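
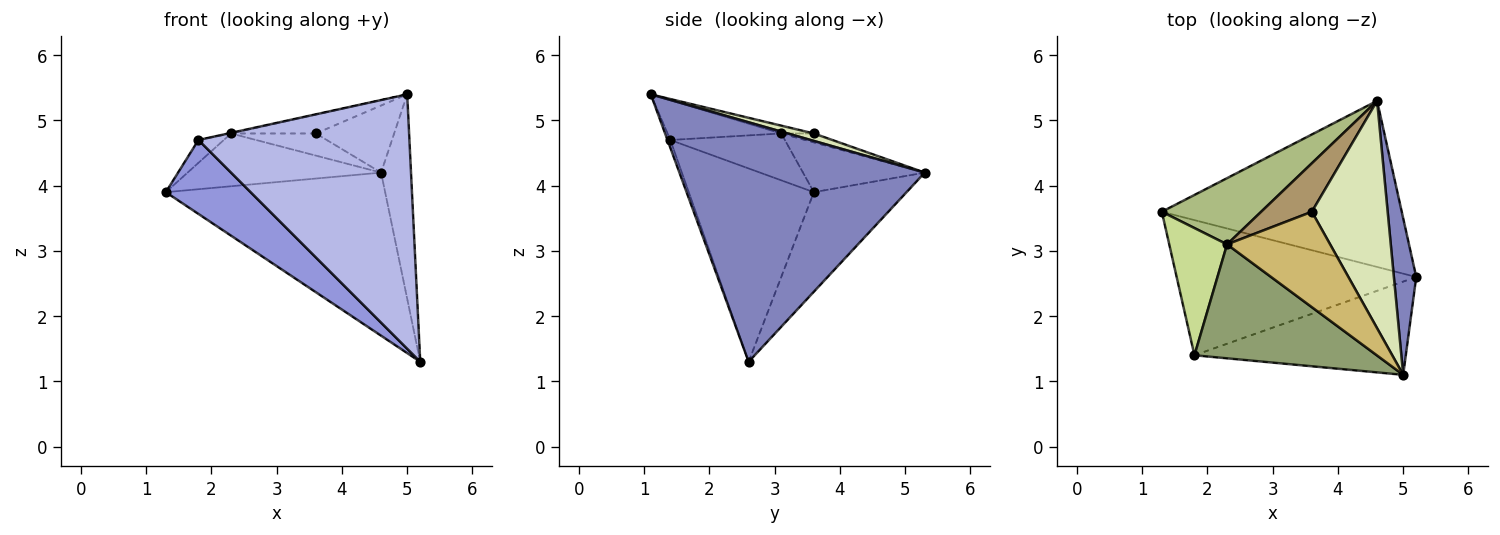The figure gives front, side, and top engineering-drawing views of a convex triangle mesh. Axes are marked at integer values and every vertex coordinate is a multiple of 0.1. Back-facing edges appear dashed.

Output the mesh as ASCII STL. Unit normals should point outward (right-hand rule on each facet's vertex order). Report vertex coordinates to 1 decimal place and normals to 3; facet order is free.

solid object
 facet normal -0.284 0.672 -0.684
  outer loop
   vertex 4.6 5.3 4.2
   vertex 5.2 2.6 1.3
   vertex 1.3 3.6 3.9
  endloop
 endfacet
 facet normal 0.988 0.121 0.092
  outer loop
   vertex 5.0 1.1 5.4
   vertex 5.2 2.6 1.3
   vertex 4.6 5.3 4.2
  endloop
 endfacet
 facet normal -0.578 -0.392 -0.716
  outer loop
   vertex 1.8 1.4 4.7
   vertex 1.3 3.6 3.9
   vertex 5.2 2.6 1.3
  endloop
 endfacet
 facet normal -0.013 -0.939 -0.344
  outer loop
   vertex 1.8 1.4 4.7
   vertex 5.2 2.6 1.3
   vertex 5.0 1.1 5.4
  endloop
 endfacet
 facet normal -0.213 0.005 0.977
  outer loop
   vertex 2.3 3.1 4.8
   vertex 1.8 1.4 4.7
   vertex 5.0 1.1 5.4
  endloop
 endfacet
 facet normal -0.365 0.580 0.728
  outer loop
   vertex 2.3 3.1 4.8
   vertex 4.6 5.3 4.2
   vertex 1.3 3.6 3.9
  endloop
 endfacet
 facet normal -0.624 0.138 0.770
  outer loop
   vertex 2.3 3.1 4.8
   vertex 1.3 3.6 3.9
   vertex 1.8 1.4 4.7
  endloop
 endfacet
 facet normal 0.094 0.282 0.955
  outer loop
   vertex 3.6 3.6 4.8
   vertex 5.0 1.1 5.4
   vertex 4.6 5.3 4.2
  endloop
 endfacet
 facet normal -0.158 0.410 0.898
  outer loop
   vertex 3.6 3.6 4.8
   vertex 4.6 5.3 4.2
   vertex 2.3 3.1 4.8
  endloop
 endfacet
 facet normal -0.074 0.193 0.978
  outer loop
   vertex 3.6 3.6 4.8
   vertex 2.3 3.1 4.8
   vertex 5.0 1.1 5.4
  endloop
 endfacet
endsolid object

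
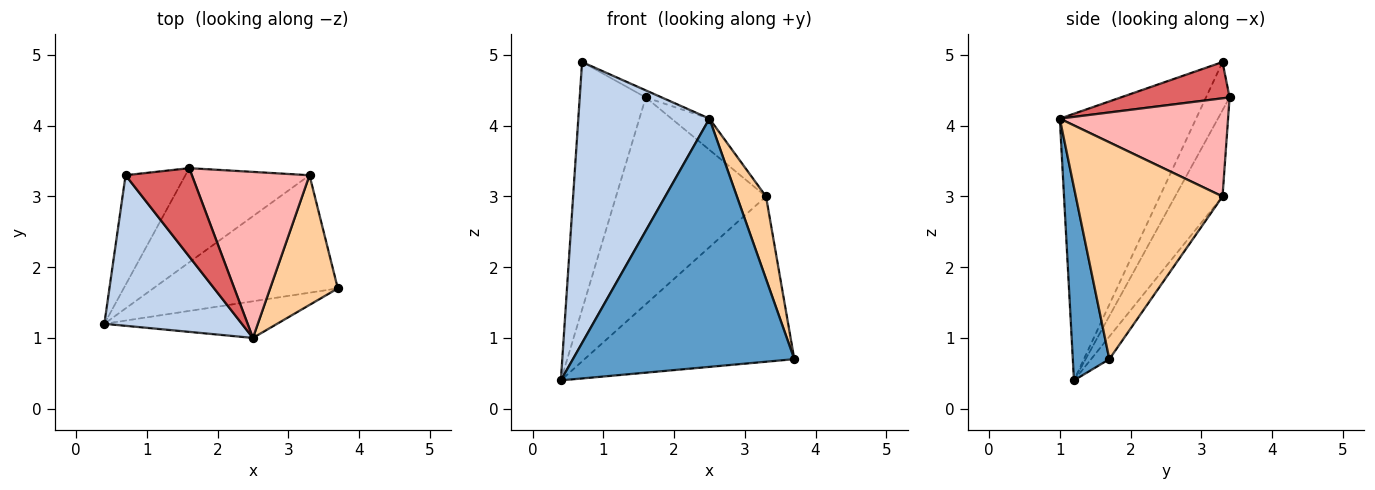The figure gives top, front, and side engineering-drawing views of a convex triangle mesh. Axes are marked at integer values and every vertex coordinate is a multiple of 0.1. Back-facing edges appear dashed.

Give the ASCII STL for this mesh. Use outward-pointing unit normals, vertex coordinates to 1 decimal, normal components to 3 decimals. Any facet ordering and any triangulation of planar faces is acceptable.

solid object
 facet normal 0.161 -0.976 -0.144
  outer loop
   vertex 2.5 1.0 4.1
   vertex 0.4 1.2 0.4
   vertex 3.7 1.7 0.7
  endloop
 endfacet
 facet normal -0.676 -0.650 0.348
  outer loop
   vertex 2.5 1.0 4.1
   vertex 0.7 3.3 4.9
   vertex 0.4 1.2 0.4
  endloop
 endfacet
 facet normal -0.071 0.813 -0.578
  outer loop
   vertex 3.3 3.3 3.0
   vertex 3.7 1.7 0.7
   vertex 0.4 1.2 0.4
  endloop
 endfacet
 facet normal 0.938 -0.186 0.293
  outer loop
   vertex 3.3 3.3 3.0
   vertex 2.5 1.0 4.1
   vertex 3.7 1.7 0.7
  endloop
 endfacet
 facet normal -0.310 0.869 -0.385
  outer loop
   vertex 1.6 3.4 4.4
   vertex 0.4 1.2 0.4
   vertex 0.7 3.3 4.9
  endloop
 endfacet
 facet normal -0.276 0.875 -0.398
  outer loop
   vertex 1.6 3.4 4.4
   vertex 3.3 3.3 3.0
   vertex 0.4 1.2 0.4
  endloop
 endfacet
 facet normal 0.478 0.070 0.875
  outer loop
   vertex 1.6 3.4 4.4
   vertex 0.7 3.3 4.9
   vertex 2.5 1.0 4.1
  endloop
 endfacet
 facet normal 0.634 0.143 0.760
  outer loop
   vertex 1.6 3.4 4.4
   vertex 2.5 1.0 4.1
   vertex 3.3 3.3 3.0
  endloop
 endfacet
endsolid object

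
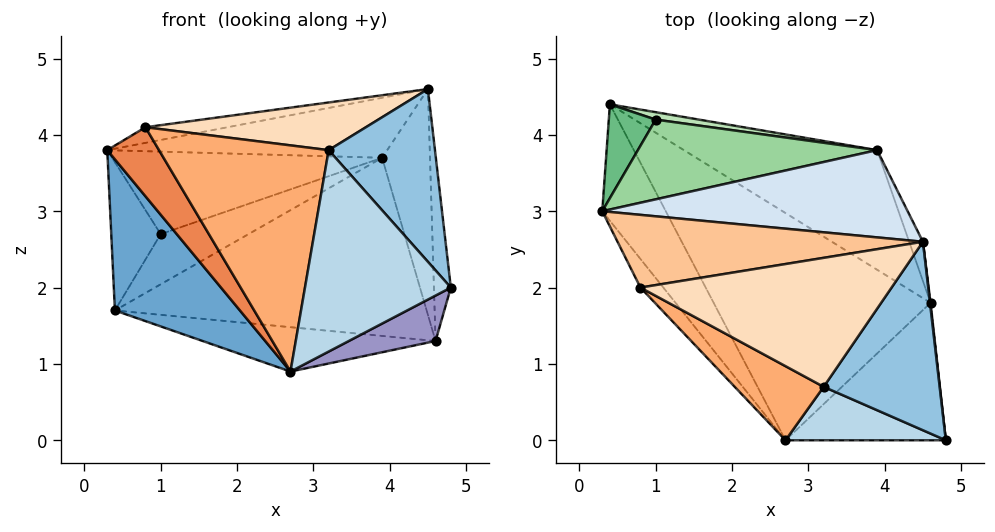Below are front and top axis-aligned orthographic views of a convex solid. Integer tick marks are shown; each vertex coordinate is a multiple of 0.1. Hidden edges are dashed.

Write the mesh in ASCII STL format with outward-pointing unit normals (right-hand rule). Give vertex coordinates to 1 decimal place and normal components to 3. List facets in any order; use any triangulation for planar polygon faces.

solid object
 facet normal -0.865 -0.397 -0.306
  outer loop
   vertex 2.7 0.0 0.9
   vertex 0.3 3.0 3.8
   vertex 0.4 4.4 1.7
  endloop
 endfacet
 facet normal 0.471 -0.596 0.650
  outer loop
   vertex 3.2 0.7 3.8
   vertex 4.8 0.0 2.0
   vertex 4.5 2.6 4.6
  endloop
 endfacet
 facet normal -0.133 -0.958 0.254
  outer loop
   vertex 3.2 0.7 3.8
   vertex 2.7 0.0 0.9
   vertex 4.8 0.0 2.0
  endloop
 endfacet
 facet normal -0.102 0.564 0.820
  outer loop
   vertex 3.9 3.8 3.7
   vertex 0.3 3.0 3.8
   vertex 4.5 2.6 4.6
  endloop
 endfacet
 facet normal -0.851 -0.486 -0.201
  outer loop
   vertex 0.8 2.0 4.1
   vertex 0.3 3.0 3.8
   vertex 2.7 0.0 0.9
  endloop
 endfacet
 facet normal -0.430 -0.858 0.281
  outer loop
   vertex 0.8 2.0 4.1
   vertex 2.7 0.0 0.9
   vertex 3.2 0.7 3.8
  endloop
 endfacet
 facet normal -0.164 0.207 0.964
  outer loop
   vertex 0.8 2.0 4.1
   vertex 4.5 2.6 4.6
   vertex 0.3 3.0 3.8
  endloop
 endfacet
 facet normal -0.070 -0.346 0.936
  outer loop
   vertex 0.8 2.0 4.1
   vertex 3.2 0.7 3.8
   vertex 4.5 2.6 4.6
  endloop
 endfacet
 facet normal -0.520 0.722 0.456
  outer loop
   vertex 1.0 4.2 2.7
   vertex 0.4 4.4 1.7
   vertex 0.3 3.0 3.8
  endloop
 endfacet
 facet normal -0.139 0.712 0.688
  outer loop
   vertex 1.0 4.2 2.7
   vertex 0.3 3.0 3.8
   vertex 3.9 3.8 3.7
  endloop
 endfacet
 facet normal 0.086 0.986 0.146
  outer loop
   vertex 1.0 4.2 2.7
   vertex 3.9 3.8 3.7
   vertex 0.4 4.4 1.7
  endloop
 endfacet
 facet normal 0.419 0.754 -0.506
  outer loop
   vertex 4.6 1.8 1.3
   vertex 0.4 4.4 1.7
   vertex 3.9 3.8 3.7
  endloop
 endfacet
 facet normal 0.445 -0.281 -0.850
  outer loop
   vertex 4.6 1.8 1.3
   vertex 4.8 0.0 2.0
   vertex 2.7 0.0 0.9
  endloop
 endfacet
 facet normal 0.025 0.192 -0.981
  outer loop
   vertex 4.6 1.8 1.3
   vertex 2.7 0.0 0.9
   vertex 0.4 4.4 1.7
  endloop
 endfacet
 facet normal 0.994 0.112 0.003
  outer loop
   vertex 4.6 1.8 1.3
   vertex 4.5 2.6 4.6
   vertex 4.8 0.0 2.0
  endloop
 endfacet
 facet normal 0.912 0.404 -0.070
  outer loop
   vertex 4.6 1.8 1.3
   vertex 3.9 3.8 3.7
   vertex 4.5 2.6 4.6
  endloop
 endfacet
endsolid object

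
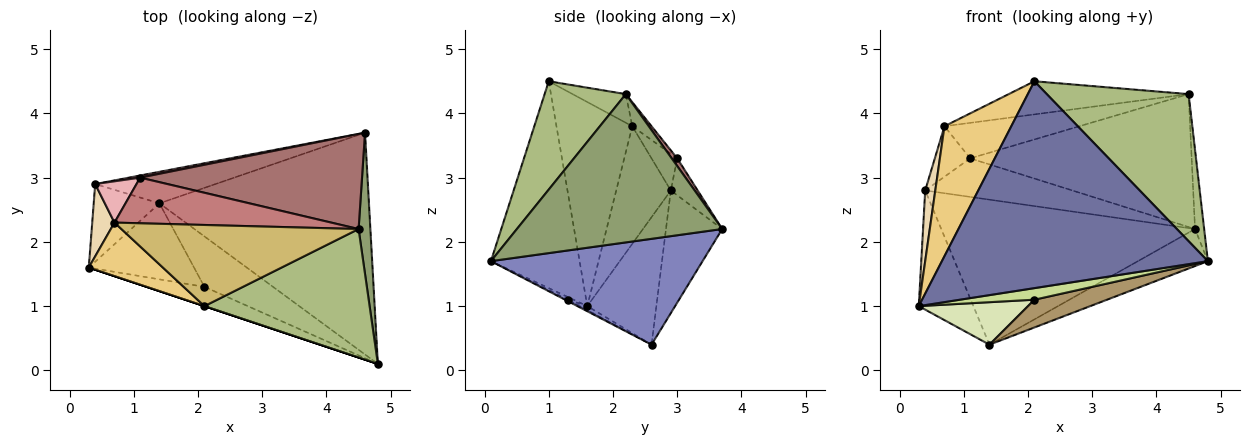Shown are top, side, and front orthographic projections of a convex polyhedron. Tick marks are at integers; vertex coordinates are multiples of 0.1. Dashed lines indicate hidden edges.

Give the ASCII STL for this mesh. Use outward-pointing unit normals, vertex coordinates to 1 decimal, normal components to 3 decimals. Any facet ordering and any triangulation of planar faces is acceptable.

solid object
 facet normal -0.316 -0.949 0.000
  outer loop
   vertex 2.1 1.0 4.5
   vertex 0.3 1.6 1.0
   vertex 4.8 0.1 1.7
  endloop
 endfacet
 facet normal 0.446 0.147 -0.883
  outer loop
   vertex 1.4 2.6 0.4
   vertex 4.6 3.7 2.2
   vertex 4.8 0.1 1.7
  endloop
 endfacet
 facet normal -0.727 0.575 -0.375
  outer loop
   vertex 1.4 2.6 0.4
   vertex 0.3 1.6 1.0
   vertex 0.4 2.9 2.8
  endloop
 endfacet
 facet normal -0.212 0.955 -0.208
  outer loop
   vertex 1.4 2.6 0.4
   vertex 0.4 2.9 2.8
   vertex 4.6 3.7 2.2
  endloop
 endfacet
 facet normal 0.996 0.044 0.079
  outer loop
   vertex 4.5 2.2 4.3
   vertex 4.8 0.1 1.7
   vertex 4.6 3.7 2.2
  endloop
 endfacet
 facet normal 0.396 -0.691 0.604
  outer loop
   vertex 4.5 2.2 4.3
   vertex 2.1 1.0 4.5
   vertex 4.8 0.1 1.7
  endloop
 endfacet
 facet normal -0.038 -0.514 -0.857
  outer loop
   vertex 2.1 1.3 1.1
   vertex 4.8 0.1 1.7
   vertex 0.3 1.6 1.0
  endloop
 endfacet
 facet normal -0.033 -0.487 -0.873
  outer loop
   vertex 2.1 1.3 1.1
   vertex 0.3 1.6 1.0
   vertex 1.4 2.6 0.4
  endloop
 endfacet
 facet normal -0.020 -0.482 -0.876
  outer loop
   vertex 2.1 1.3 1.1
   vertex 1.4 2.6 0.4
   vertex 4.8 0.1 1.7
  endloop
 endfacet
 facet normal -0.111 0.376 0.920
  outer loop
   vertex 0.7 2.3 3.8
   vertex 2.1 1.0 4.5
   vertex 4.5 2.2 4.3
  endloop
 endfacet
 facet normal -0.724 -0.638 0.263
  outer loop
   vertex 0.7 2.3 3.8
   vertex 0.3 1.6 1.0
   vertex 2.1 1.0 4.5
  endloop
 endfacet
 facet normal -0.967 -0.179 0.183
  outer loop
   vertex 0.7 2.3 3.8
   vertex 0.4 2.9 2.8
   vertex 0.3 1.6 1.0
  endloop
 endfacet
 facet normal 0.020 0.813 0.582
  outer loop
   vertex 1.1 3.0 3.3
   vertex 4.5 2.2 4.3
   vertex 4.6 3.7 2.2
  endloop
 endfacet
 facet normal -0.087 0.612 0.786
  outer loop
   vertex 1.1 3.0 3.3
   vertex 0.7 2.3 3.8
   vertex 4.5 2.2 4.3
  endloop
 endfacet
 facet normal -0.179 0.982 0.055
  outer loop
   vertex 1.1 3.0 3.3
   vertex 4.6 3.7 2.2
   vertex 0.4 2.9 2.8
  endloop
 endfacet
 facet normal -0.491 0.674 0.552
  outer loop
   vertex 1.1 3.0 3.3
   vertex 0.4 2.9 2.8
   vertex 0.7 2.3 3.8
  endloop
 endfacet
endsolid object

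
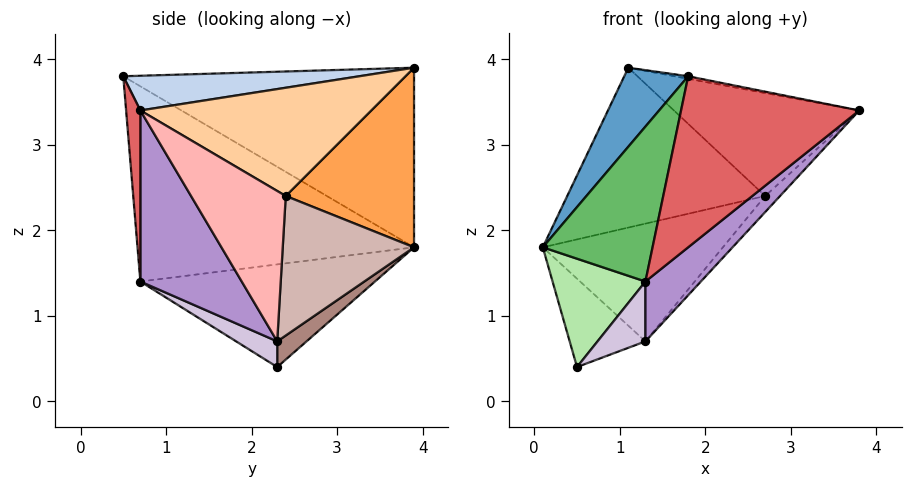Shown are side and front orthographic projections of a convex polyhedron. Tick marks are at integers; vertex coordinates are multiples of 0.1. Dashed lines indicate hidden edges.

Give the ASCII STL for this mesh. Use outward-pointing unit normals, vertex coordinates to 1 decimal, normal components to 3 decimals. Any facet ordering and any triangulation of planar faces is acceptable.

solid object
 facet normal -0.886 -0.195 0.422
  outer loop
   vertex 1.1 3.9 3.9
   vertex 0.1 3.9 1.8
   vertex 1.8 0.5 3.8
  endloop
 endfacet
 facet normal 0.195 0.011 0.981
  outer loop
   vertex 1.1 3.9 3.9
   vertex 1.8 0.5 3.8
   vertex 3.8 0.7 3.4
  endloop
 endfacet
 facet normal 0.527 0.812 -0.251
  outer loop
   vertex 2.7 2.4 2.4
   vertex 0.1 3.9 1.8
   vertex 1.1 3.9 3.9
  endloop
 endfacet
 facet normal 0.764 0.613 0.202
  outer loop
   vertex 2.7 2.4 2.4
   vertex 1.1 3.9 3.9
   vertex 3.8 0.7 3.4
  endloop
 endfacet
 facet normal -0.917 -0.364 0.161
  outer loop
   vertex 1.3 0.7 1.4
   vertex 1.8 0.5 3.8
   vertex 0.1 3.9 1.8
  endloop
 endfacet
 facet normal -0.919 -0.364 0.153
  outer loop
   vertex 1.3 0.7 1.4
   vertex 0.1 3.9 1.8
   vertex 0.5 2.3 0.4
  endloop
 endfacet
 facet normal 0.079 -0.992 -0.099
  outer loop
   vertex 1.3 0.7 1.4
   vertex 3.8 0.7 3.4
   vertex 1.8 0.5 3.8
  endloop
 endfacet
 facet normal 0.763 0.120 -0.635
  outer loop
   vertex 1.3 2.3 0.7
   vertex 2.7 2.4 2.4
   vertex 3.8 0.7 3.4
  endloop
 endfacet
 facet normal 0.591 -0.323 -0.739
  outer loop
   vertex 1.3 2.3 0.7
   vertex 3.8 0.7 3.4
   vertex 1.3 0.7 1.4
  endloop
 endfacet
 facet normal 0.325 -0.379 -0.866
  outer loop
   vertex 1.3 2.3 0.7
   vertex 1.3 0.7 1.4
   vertex 0.5 2.3 0.4
  endloop
 endfacet
 facet normal 0.260 0.672 -0.694
  outer loop
   vertex 1.3 2.3 0.7
   vertex 0.5 2.3 0.4
   vertex 0.1 3.9 1.8
  endloop
 endfacet
 facet normal 0.520 0.713 -0.470
  outer loop
   vertex 1.3 2.3 0.7
   vertex 0.1 3.9 1.8
   vertex 2.7 2.4 2.4
  endloop
 endfacet
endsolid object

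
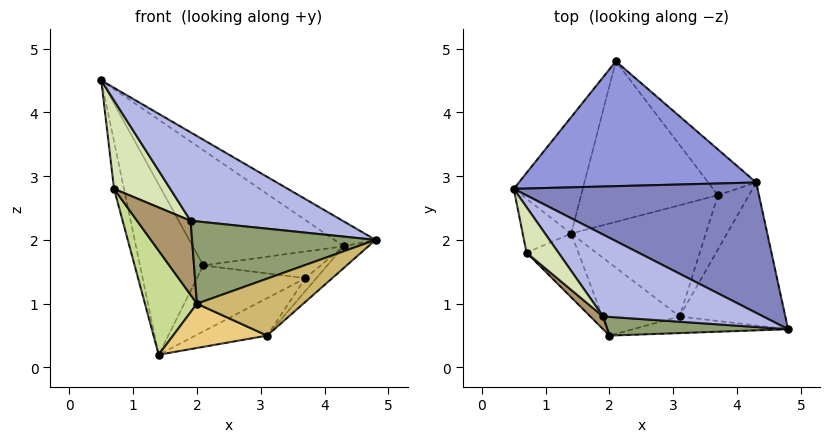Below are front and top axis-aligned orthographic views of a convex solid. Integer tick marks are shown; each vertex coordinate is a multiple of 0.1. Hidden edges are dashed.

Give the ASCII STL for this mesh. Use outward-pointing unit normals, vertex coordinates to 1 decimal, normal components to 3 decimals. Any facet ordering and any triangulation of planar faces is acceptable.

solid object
 facet normal -0.899 0.361 -0.247
  outer loop
   vertex 1.4 2.1 0.2
   vertex 0.5 2.8 4.5
   vertex 2.1 4.8 1.6
  endloop
 endfacet
 facet normal 0.555 0.156 0.817
  outer loop
   vertex 4.3 2.9 1.9
   vertex 0.5 2.8 4.5
   vertex 4.8 0.6 2.0
  endloop
 endfacet
 facet normal 0.437 0.610 0.661
  outer loop
   vertex 4.3 2.9 1.9
   vertex 2.1 4.8 1.6
   vertex 0.5 2.8 4.5
  endloop
 endfacet
 facet normal 0.020 -0.734 0.679
  outer loop
   vertex 1.9 0.8 2.3
   vertex 4.8 0.6 2.0
   vertex 0.5 2.8 4.5
  endloop
 endfacet
 facet normal -0.044 -0.974 0.221
  outer loop
   vertex 1.9 0.8 2.3
   vertex 2.0 0.5 1.0
   vertex 4.8 0.6 2.0
  endloop
 endfacet
 facet normal -0.951 0.205 -0.232
  outer loop
   vertex 0.7 1.8 2.8
   vertex 0.5 2.8 4.5
   vertex 1.4 2.1 0.2
  endloop
 endfacet
 facet normal -0.844 -0.457 -0.280
  outer loop
   vertex 0.7 1.8 2.8
   vertex 1.4 2.1 0.2
   vertex 2.0 0.5 1.0
  endloop
 endfacet
 facet normal -0.482 -0.779 0.401
  outer loop
   vertex 0.7 1.8 2.8
   vertex 1.9 0.8 2.3
   vertex 0.5 2.8 4.5
  endloop
 endfacet
 facet normal -0.600 -0.788 0.136
  outer loop
   vertex 0.7 1.8 2.8
   vertex 2.0 0.5 1.0
   vertex 1.9 0.8 2.3
  endloop
 endfacet
 facet normal 0.133 -0.951 -0.278
  outer loop
   vertex 3.1 0.8 0.5
   vertex 4.8 0.6 2.0
   vertex 2.0 0.5 1.0
  endloop
 endfacet
 facet normal -0.239 -0.505 -0.830
  outer loop
   vertex 3.1 0.8 0.5
   vertex 2.0 0.5 1.0
   vertex 1.4 2.1 0.2
  endloop
 endfacet
 facet normal 0.665 0.112 -0.738
  outer loop
   vertex 3.1 0.8 0.5
   vertex 4.3 2.9 1.9
   vertex 4.8 0.6 2.0
  endloop
 endfacet
 facet normal 0.358 0.355 -0.864
  outer loop
   vertex 3.7 2.7 1.4
   vertex 1.4 2.1 0.2
   vertex 2.1 4.8 1.6
  endloop
 endfacet
 facet normal 0.484 0.440 -0.756
  outer loop
   vertex 3.7 2.7 1.4
   vertex 2.1 4.8 1.6
   vertex 4.3 2.9 1.9
  endloop
 endfacet
 facet normal 0.380 0.295 -0.877
  outer loop
   vertex 3.7 2.7 1.4
   vertex 3.1 0.8 0.5
   vertex 1.4 2.1 0.2
  endloop
 endfacet
 facet normal 0.592 0.185 -0.784
  outer loop
   vertex 3.7 2.7 1.4
   vertex 4.3 2.9 1.9
   vertex 3.1 0.8 0.5
  endloop
 endfacet
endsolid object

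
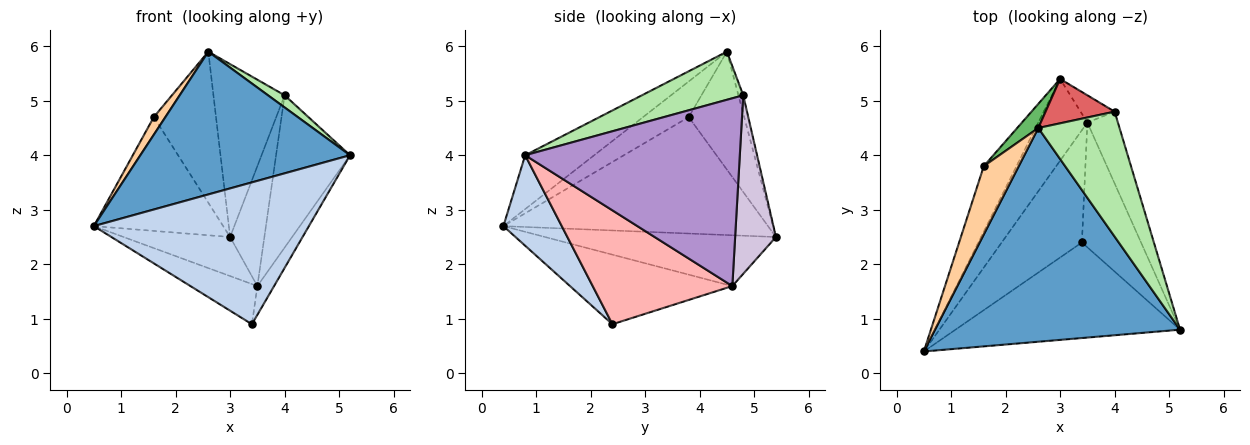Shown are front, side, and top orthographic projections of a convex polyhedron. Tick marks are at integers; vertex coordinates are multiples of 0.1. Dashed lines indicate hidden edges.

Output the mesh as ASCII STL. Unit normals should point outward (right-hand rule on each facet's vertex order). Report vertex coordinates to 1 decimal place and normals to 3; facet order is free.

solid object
 facet normal -0.180 -0.546 0.818
  outer loop
   vertex 2.6 4.5 5.9
   vertex 0.5 0.4 2.7
   vertex 5.2 0.8 4.0
  endloop
 endfacet
 facet normal 0.220 -0.809 -0.545
  outer loop
   vertex 3.4 2.4 0.9
   vertex 5.2 0.8 4.0
   vertex 0.5 0.4 2.7
  endloop
 endfacet
 facet normal -0.871 0.426 -0.245
  outer loop
   vertex 1.6 3.8 4.7
   vertex 3.0 5.4 2.5
   vertex 0.5 0.4 2.7
  endloop
 endfacet
 facet normal -0.702 -0.178 0.689
  outer loop
   vertex 1.6 3.8 4.7
   vertex 0.5 0.4 2.7
   vertex 2.6 4.5 5.9
  endloop
 endfacet
 facet normal -0.661 0.741 0.118
  outer loop
   vertex 1.6 3.8 4.7
   vertex 2.6 4.5 5.9
   vertex 3.0 5.4 2.5
  endloop
 endfacet
 facet normal 0.508 -0.083 0.857
  outer loop
   vertex 4.0 4.8 5.1
   vertex 2.6 4.5 5.9
   vertex 5.2 0.8 4.0
  endloop
 endfacet
 facet normal -0.065 0.967 0.248
  outer loop
   vertex 4.0 4.8 5.1
   vertex 3.0 5.4 2.5
   vertex 2.6 4.5 5.9
  endloop
 endfacet
 facet normal 0.883 0.106 -0.458
  outer loop
   vertex 3.5 4.6 1.6
   vertex 5.2 0.8 4.0
   vertex 3.4 2.4 0.9
  endloop
 endfacet
 facet normal 0.934 0.322 -0.152
  outer loop
   vertex 3.5 4.6 1.6
   vertex 4.0 4.8 5.1
   vertex 5.2 0.8 4.0
  endloop
 endfacet
 facet normal 0.758 0.636 -0.145
  outer loop
   vertex 3.5 4.6 1.6
   vertex 3.0 5.4 2.5
   vertex 4.0 4.8 5.1
  endloop
 endfacet
 facet normal -0.683 0.315 -0.659
  outer loop
   vertex 3.5 4.6 1.6
   vertex 0.5 0.4 2.7
   vertex 3.0 5.4 2.5
  endloop
 endfacet
 facet normal -0.633 0.261 -0.729
  outer loop
   vertex 3.5 4.6 1.6
   vertex 3.4 2.4 0.9
   vertex 0.5 0.4 2.7
  endloop
 endfacet
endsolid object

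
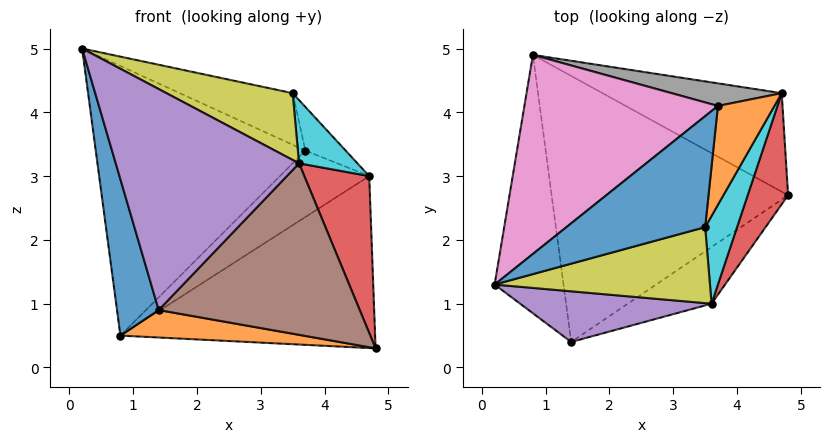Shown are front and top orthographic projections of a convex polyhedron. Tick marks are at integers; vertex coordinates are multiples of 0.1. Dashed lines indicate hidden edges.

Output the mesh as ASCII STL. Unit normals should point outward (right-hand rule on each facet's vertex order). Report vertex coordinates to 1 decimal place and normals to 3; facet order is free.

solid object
 facet normal -0.957 -0.150 -0.247
  outer loop
   vertex 1.4 0.4 0.9
   vertex 0.2 1.3 5.0
   vertex 0.8 4.9 0.5
  endloop
 endfacet
 facet normal -0.106 -0.102 -0.989
  outer loop
   vertex 1.4 0.4 0.9
   vertex 0.8 4.9 0.5
   vertex 4.8 2.7 0.3
  endloop
 endfacet
 facet normal 0.412 0.790 -0.453
  outer loop
   vertex 4.7 4.3 3.0
   vertex 4.8 2.7 0.3
   vertex 0.8 4.9 0.5
  endloop
 endfacet
 facet normal 0.931 -0.298 0.211
  outer loop
   vertex 3.6 1.0 3.2
   vertex 4.8 2.7 0.3
   vertex 4.7 4.3 3.0
  endloop
 endfacet
 facet normal 0.032 -0.974 0.223
  outer loop
   vertex 3.6 1.0 3.2
   vertex 0.2 1.3 5.0
   vertex 1.4 0.4 0.9
  endloop
 endfacet
 facet normal 0.506 -0.819 -0.271
  outer loop
   vertex 3.6 1.0 3.2
   vertex 1.4 0.4 0.9
   vertex 4.8 2.7 0.3
  endloop
 endfacet
 facet normal -0.349 0.754 0.557
  outer loop
   vertex 3.7 4.1 3.4
   vertex 0.8 4.9 0.5
   vertex 0.2 1.3 5.0
  endloop
 endfacet
 facet normal -0.061 0.945 0.321
  outer loop
   vertex 3.7 4.1 3.4
   vertex 4.7 4.3 3.0
   vertex 0.8 4.9 0.5
  endloop
 endfacet
 facet normal 0.321 -0.625 0.711
  outer loop
   vertex 3.5 2.2 4.3
   vertex 0.2 1.3 5.0
   vertex 3.6 1.0 3.2
  endloop
 endfacet
 facet normal 0.885 -0.272 0.377
  outer loop
   vertex 3.5 2.2 4.3
   vertex 3.6 1.0 3.2
   vertex 4.7 4.3 3.0
  endloop
 endfacet
 facet normal 0.077 0.420 0.904
  outer loop
   vertex 3.5 2.2 4.3
   vertex 3.7 4.1 3.4
   vertex 0.2 1.3 5.0
  endloop
 endfacet
 facet normal 0.274 0.388 0.880
  outer loop
   vertex 3.5 2.2 4.3
   vertex 4.7 4.3 3.0
   vertex 3.7 4.1 3.4
  endloop
 endfacet
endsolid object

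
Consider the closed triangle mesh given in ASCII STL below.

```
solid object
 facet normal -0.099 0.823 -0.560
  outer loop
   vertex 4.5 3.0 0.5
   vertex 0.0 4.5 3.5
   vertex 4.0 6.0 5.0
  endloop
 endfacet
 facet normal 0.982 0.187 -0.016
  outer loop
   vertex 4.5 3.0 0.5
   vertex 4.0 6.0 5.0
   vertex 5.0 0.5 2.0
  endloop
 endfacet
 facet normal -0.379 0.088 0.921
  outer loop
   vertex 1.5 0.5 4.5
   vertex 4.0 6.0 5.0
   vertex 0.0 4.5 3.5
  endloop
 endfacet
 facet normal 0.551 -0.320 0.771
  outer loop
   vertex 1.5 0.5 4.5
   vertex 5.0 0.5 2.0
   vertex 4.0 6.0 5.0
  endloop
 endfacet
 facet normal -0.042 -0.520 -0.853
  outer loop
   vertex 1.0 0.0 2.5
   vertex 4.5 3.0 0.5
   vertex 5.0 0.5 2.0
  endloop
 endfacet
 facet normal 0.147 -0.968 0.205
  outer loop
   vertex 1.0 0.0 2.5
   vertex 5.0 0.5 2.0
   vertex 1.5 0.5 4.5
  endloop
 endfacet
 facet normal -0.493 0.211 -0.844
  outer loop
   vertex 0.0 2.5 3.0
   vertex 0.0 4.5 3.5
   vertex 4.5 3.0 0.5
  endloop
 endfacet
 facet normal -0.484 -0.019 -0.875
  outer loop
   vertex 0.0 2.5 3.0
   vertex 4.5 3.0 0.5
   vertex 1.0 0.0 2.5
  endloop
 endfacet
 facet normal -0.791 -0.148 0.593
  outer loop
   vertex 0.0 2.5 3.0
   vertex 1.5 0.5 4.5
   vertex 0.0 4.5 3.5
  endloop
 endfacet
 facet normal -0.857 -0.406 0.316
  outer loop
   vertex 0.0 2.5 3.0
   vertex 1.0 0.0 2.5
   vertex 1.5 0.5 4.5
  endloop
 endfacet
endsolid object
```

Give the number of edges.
15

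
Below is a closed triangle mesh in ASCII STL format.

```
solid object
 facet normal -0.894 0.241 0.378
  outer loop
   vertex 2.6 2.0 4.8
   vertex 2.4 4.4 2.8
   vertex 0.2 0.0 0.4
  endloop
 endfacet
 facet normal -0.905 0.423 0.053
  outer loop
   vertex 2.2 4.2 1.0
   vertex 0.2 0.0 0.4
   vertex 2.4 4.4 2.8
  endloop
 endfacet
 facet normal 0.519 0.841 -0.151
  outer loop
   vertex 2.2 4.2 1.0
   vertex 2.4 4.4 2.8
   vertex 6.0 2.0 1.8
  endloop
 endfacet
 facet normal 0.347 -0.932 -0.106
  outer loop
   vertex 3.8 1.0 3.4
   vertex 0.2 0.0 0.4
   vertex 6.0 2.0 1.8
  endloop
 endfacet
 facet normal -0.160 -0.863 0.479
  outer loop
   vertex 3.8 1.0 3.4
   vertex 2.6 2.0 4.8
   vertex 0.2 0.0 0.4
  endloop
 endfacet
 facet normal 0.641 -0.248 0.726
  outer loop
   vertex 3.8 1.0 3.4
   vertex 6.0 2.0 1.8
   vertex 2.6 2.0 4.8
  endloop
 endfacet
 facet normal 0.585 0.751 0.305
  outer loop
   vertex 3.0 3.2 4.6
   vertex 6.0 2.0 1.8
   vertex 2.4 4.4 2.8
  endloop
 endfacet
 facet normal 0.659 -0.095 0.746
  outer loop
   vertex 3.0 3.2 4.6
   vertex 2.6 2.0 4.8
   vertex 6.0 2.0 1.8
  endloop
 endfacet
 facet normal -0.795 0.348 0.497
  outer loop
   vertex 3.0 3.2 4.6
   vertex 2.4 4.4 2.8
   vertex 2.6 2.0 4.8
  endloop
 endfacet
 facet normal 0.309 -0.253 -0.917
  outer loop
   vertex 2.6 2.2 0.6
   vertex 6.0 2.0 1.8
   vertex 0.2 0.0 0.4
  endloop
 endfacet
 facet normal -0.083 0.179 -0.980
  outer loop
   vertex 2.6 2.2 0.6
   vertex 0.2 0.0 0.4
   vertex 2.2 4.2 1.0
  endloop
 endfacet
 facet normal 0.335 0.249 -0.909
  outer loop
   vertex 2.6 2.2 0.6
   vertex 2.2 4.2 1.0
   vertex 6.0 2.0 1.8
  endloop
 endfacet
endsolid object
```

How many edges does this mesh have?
18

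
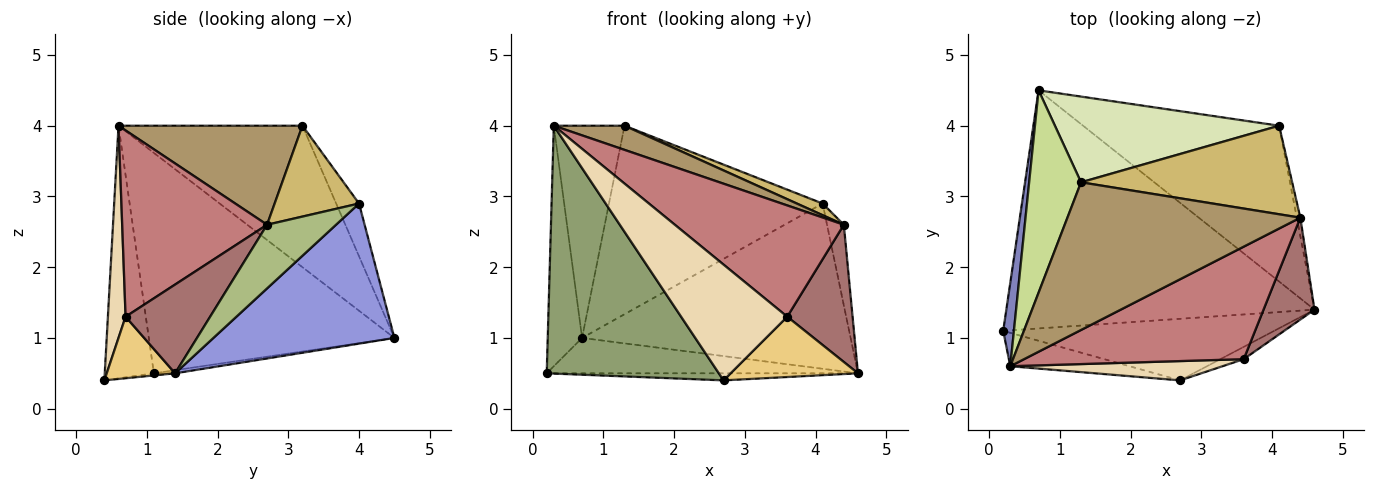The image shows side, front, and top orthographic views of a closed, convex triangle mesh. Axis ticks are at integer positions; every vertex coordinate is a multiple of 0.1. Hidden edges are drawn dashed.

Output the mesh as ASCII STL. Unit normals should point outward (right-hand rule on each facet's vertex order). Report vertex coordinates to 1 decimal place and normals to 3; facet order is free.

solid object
 facet normal -0.010 0.147 -0.989
  outer loop
   vertex 0.7 4.5 1.0
   vertex 4.6 1.4 0.5
   vertex 0.2 1.1 0.5
  endloop
 endfacet
 facet normal -0.989 0.138 0.048
  outer loop
   vertex 0.3 0.6 4.0
   vertex 0.7 4.5 1.0
   vertex 0.2 1.1 0.5
  endloop
 endfacet
 facet normal 0.440 0.653 -0.616
  outer loop
   vertex 4.1 4.0 2.9
   vertex 4.6 1.4 0.5
   vertex 0.7 4.5 1.0
  endloop
 endfacet
 facet normal -0.008 0.114 -0.993
  outer loop
   vertex 2.7 0.4 0.4
   vertex 0.2 1.1 0.5
   vertex 4.6 1.4 0.5
  endloop
 endfacet
 facet normal -0.272 -0.954 -0.128
  outer loop
   vertex 2.7 0.4 0.4
   vertex 0.3 0.6 4.0
   vertex 0.2 1.1 0.5
  endloop
 endfacet
 facet normal 0.970 0.236 -0.054
  outer loop
   vertex 4.4 2.7 2.6
   vertex 4.6 1.4 0.5
   vertex 4.1 4.0 2.9
  endloop
 endfacet
 facet normal -0.883 0.340 0.324
  outer loop
   vertex 1.3 3.2 4.0
   vertex 0.7 4.5 1.0
   vertex 0.3 0.6 4.0
  endloop
 endfacet
 facet normal -0.097 0.906 0.412
  outer loop
   vertex 1.3 3.2 4.0
   vertex 4.1 4.0 2.9
   vertex 0.7 4.5 1.0
  endloop
 endfacet
 facet normal 0.387 -0.149 0.910
  outer loop
   vertex 1.3 3.2 4.0
   vertex 0.3 0.6 4.0
   vertex 4.4 2.7 2.6
  endloop
 endfacet
 facet normal 0.392 -0.120 0.912
  outer loop
   vertex 1.3 3.2 4.0
   vertex 4.4 2.7 2.6
   vertex 4.1 4.0 2.9
  endloop
 endfacet
 facet normal 0.466 -0.867 -0.177
  outer loop
   vertex 3.6 0.7 1.3
   vertex 2.7 0.4 0.4
   vertex 4.6 1.4 0.5
  endloop
 endfacet
 facet normal 0.162 -0.973 0.162
  outer loop
   vertex 3.6 0.7 1.3
   vertex 0.3 0.6 4.0
   vertex 2.7 0.4 0.4
  endloop
 endfacet
 facet normal 0.720 -0.557 0.413
  outer loop
   vertex 3.6 0.7 1.3
   vertex 4.6 1.4 0.5
   vertex 4.4 2.7 2.6
  endloop
 endfacet
 facet normal 0.516 -0.602 0.609
  outer loop
   vertex 3.6 0.7 1.3
   vertex 4.4 2.7 2.6
   vertex 0.3 0.6 4.0
  endloop
 endfacet
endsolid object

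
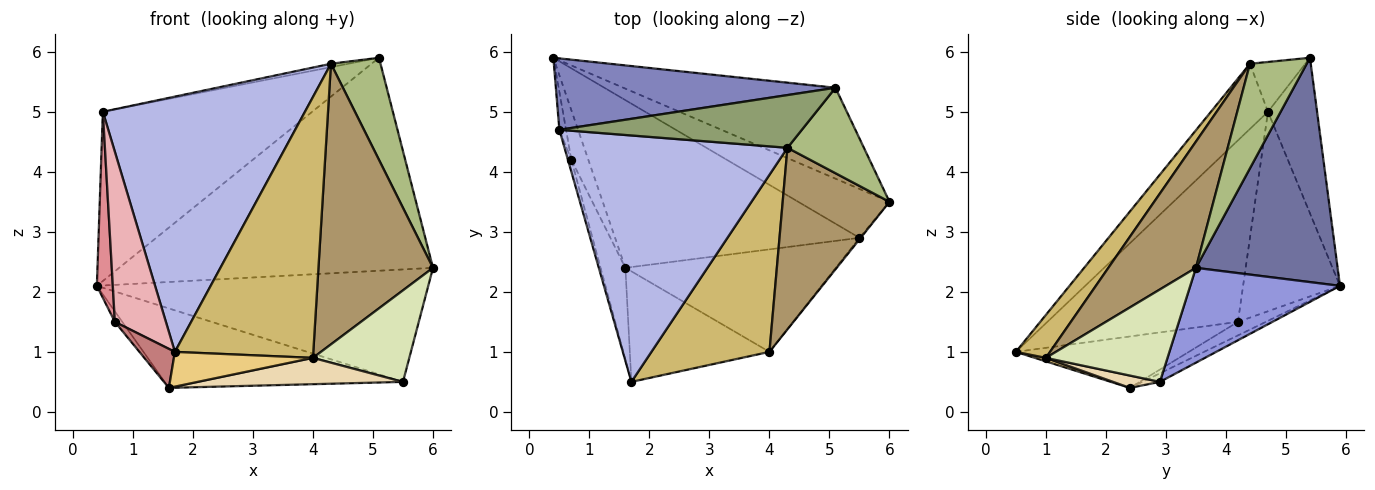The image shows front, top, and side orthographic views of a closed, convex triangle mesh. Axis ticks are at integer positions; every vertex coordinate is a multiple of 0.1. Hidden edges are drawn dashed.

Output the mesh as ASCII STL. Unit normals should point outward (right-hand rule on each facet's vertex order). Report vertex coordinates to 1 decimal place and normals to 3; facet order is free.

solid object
 facet normal 0.383 0.849 -0.363
  outer loop
   vertex 5.1 5.4 5.9
   vertex 6.0 3.5 2.4
   vertex 0.4 5.9 2.1
  endloop
 endfacet
 facet normal -0.211 0.901 0.380
  outer loop
   vertex 0.5 4.7 5.0
   vertex 5.1 5.4 5.9
   vertex 0.4 5.9 2.1
  endloop
 endfacet
 facet normal 0.383 0.847 -0.368
  outer loop
   vertex 5.5 2.9 0.5
   vertex 0.4 5.9 2.1
   vertex 6.0 3.5 2.4
  endloop
 endfacet
 facet normal -0.199 -0.705 0.681
  outer loop
   vertex 4.3 4.4 5.8
   vertex 0.5 4.7 5.0
   vertex 1.7 0.5 1.0
  endloop
 endfacet
 facet normal -0.201 0.063 0.978
  outer loop
   vertex 4.3 4.4 5.8
   vertex 5.1 5.4 5.9
   vertex 0.5 4.7 5.0
  endloop
 endfacet
 facet normal 0.660 -0.576 0.482
  outer loop
   vertex 4.3 4.4 5.8
   vertex 6.0 3.5 2.4
   vertex 5.1 5.4 5.9
  endloop
 endfacet
 facet normal -0.032 0.428 -0.903
  outer loop
   vertex 1.6 2.4 0.4
   vertex 0.4 5.9 2.1
   vertex 5.5 2.9 0.5
  endloop
 endfacet
 facet normal 0.784 -0.621 -0.010
  outer loop
   vertex 4.0 1.0 0.9
   vertex 5.5 2.9 0.5
   vertex 6.0 3.5 2.4
  endloop
 endfacet
 facet normal 0.540 -0.706 0.457
  outer loop
   vertex 4.0 1.0 0.9
   vertex 6.0 3.5 2.4
   vertex 4.3 4.4 5.8
  endloop
 endfacet
 facet normal 0.200 -0.811 0.550
  outer loop
   vertex 4.0 1.0 0.9
   vertex 4.3 4.4 5.8
   vertex 1.7 0.5 1.0
  endloop
 endfacet
 facet normal 0.024 -0.300 -0.954
  outer loop
   vertex 4.0 1.0 0.9
   vertex 1.7 0.5 1.0
   vertex 1.6 2.4 0.4
  endloop
 endfacet
 facet normal 0.057 -0.248 -0.967
  outer loop
   vertex 4.0 1.0 0.9
   vertex 1.6 2.4 0.4
   vertex 5.5 2.9 0.5
  endloop
 endfacet
 facet normal -0.615 0.164 -0.771
  outer loop
   vertex 0.7 4.2 1.5
   vertex 0.4 5.9 2.1
   vertex 1.6 2.4 0.4
  endloop
 endfacet
 facet normal -0.886 -0.182 -0.427
  outer loop
   vertex 0.7 4.2 1.5
   vertex 1.6 2.4 0.4
   vertex 1.7 0.5 1.0
  endloop
 endfacet
 facet normal -0.986 -0.162 -0.033
  outer loop
   vertex 0.7 4.2 1.5
   vertex 0.5 4.7 5.0
   vertex 0.4 5.9 2.1
  endloop
 endfacet
 facet normal -0.966 -0.259 -0.018
  outer loop
   vertex 0.7 4.2 1.5
   vertex 1.7 0.5 1.0
   vertex 0.5 4.7 5.0
  endloop
 endfacet
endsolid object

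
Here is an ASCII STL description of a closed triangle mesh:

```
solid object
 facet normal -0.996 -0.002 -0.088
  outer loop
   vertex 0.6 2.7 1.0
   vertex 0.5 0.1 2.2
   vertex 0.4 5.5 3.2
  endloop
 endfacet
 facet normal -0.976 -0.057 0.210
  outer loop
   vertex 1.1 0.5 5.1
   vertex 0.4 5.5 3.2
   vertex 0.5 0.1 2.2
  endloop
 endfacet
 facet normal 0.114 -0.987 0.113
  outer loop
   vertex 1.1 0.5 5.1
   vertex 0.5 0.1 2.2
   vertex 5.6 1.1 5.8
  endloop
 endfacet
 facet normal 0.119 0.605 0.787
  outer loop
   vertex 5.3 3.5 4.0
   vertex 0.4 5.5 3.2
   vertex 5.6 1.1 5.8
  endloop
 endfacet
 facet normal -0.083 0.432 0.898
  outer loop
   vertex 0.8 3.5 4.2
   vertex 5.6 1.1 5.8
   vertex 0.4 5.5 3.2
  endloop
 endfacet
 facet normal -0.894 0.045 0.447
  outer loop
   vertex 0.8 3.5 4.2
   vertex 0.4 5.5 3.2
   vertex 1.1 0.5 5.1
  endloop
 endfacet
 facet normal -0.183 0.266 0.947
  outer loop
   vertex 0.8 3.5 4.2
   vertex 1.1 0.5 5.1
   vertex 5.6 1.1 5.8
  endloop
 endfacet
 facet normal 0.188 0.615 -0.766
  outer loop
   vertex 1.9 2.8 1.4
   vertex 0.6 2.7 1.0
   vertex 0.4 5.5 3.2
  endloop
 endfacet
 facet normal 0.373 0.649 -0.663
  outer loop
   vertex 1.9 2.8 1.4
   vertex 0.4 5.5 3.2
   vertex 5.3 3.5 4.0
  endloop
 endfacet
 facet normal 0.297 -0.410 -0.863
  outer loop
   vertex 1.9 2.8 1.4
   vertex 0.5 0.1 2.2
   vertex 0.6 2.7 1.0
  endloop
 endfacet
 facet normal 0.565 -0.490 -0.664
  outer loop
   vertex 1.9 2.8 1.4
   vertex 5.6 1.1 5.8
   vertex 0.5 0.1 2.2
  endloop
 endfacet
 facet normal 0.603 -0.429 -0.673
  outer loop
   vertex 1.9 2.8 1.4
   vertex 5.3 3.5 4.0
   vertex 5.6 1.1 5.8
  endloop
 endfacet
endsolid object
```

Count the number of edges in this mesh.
18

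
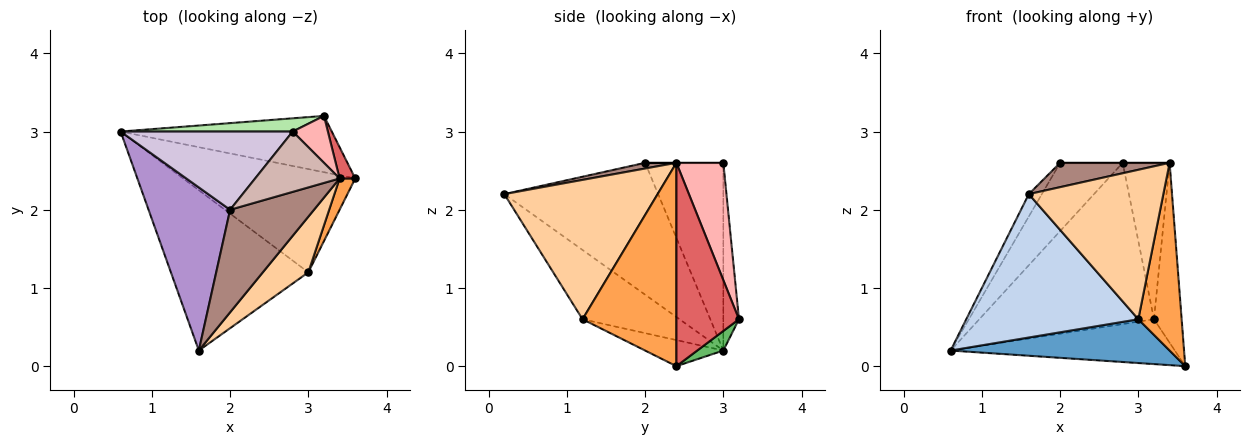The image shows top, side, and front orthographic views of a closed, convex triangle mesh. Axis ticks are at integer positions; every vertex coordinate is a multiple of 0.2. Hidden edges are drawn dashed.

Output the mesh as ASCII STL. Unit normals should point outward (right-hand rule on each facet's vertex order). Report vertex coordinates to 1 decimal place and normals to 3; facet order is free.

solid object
 facet normal -0.138 -0.387 -0.912
  outer loop
   vertex 3.0 1.2 0.6
   vertex 0.6 3.0 0.2
   vertex 3.6 2.4 0.0
  endloop
 endfacet
 facet normal -0.352 -0.624 -0.698
  outer loop
   vertex 3.0 1.2 0.6
   vertex 1.6 0.2 2.2
   vertex 0.6 3.0 0.2
  endloop
 endfacet
 facet normal 0.906 -0.418 0.070
  outer loop
   vertex 3.0 1.2 0.6
   vertex 3.6 2.4 0.0
   vertex 3.4 2.4 2.6
  endloop
 endfacet
 facet normal 0.730 -0.641 0.238
  outer loop
   vertex 3.0 1.2 0.6
   vertex 3.4 2.4 2.6
   vertex 1.6 0.2 2.2
  endloop
 endfacet
 facet normal 0.072 0.621 -0.780
  outer loop
   vertex 3.2 3.2 0.6
   vertex 3.6 2.4 0.0
   vertex 0.6 3.0 0.2
  endloop
 endfacet
 facet normal -0.089 0.993 0.081
  outer loop
   vertex 3.2 3.2 0.6
   vertex 0.6 3.0 0.2
   vertex 2.8 3.0 2.6
  endloop
 endfacet
 facet normal 0.912 0.404 0.070
  outer loop
   vertex 3.2 3.2 0.6
   vertex 3.4 2.4 2.6
   vertex 3.6 2.4 0.0
  endloop
 endfacet
 facet normal 0.692 0.692 0.208
  outer loop
   vertex 3.2 3.2 0.6
   vertex 2.8 3.0 2.6
   vertex 3.4 2.4 2.6
  endloop
 endfacet
 facet normal -0.848 0.072 0.525
  outer loop
   vertex 2.0 2.0 2.6
   vertex 0.6 3.0 0.2
   vertex 1.6 0.2 2.2
  endloop
 endfacet
 facet normal -0.635 0.508 0.582
  outer loop
   vertex 2.0 2.0 2.6
   vertex 2.8 3.0 2.6
   vertex 0.6 3.0 0.2
  endloop
 endfacet
 facet normal 0.066 -0.230 0.971
  outer loop
   vertex 2.0 2.0 2.6
   vertex 1.6 0.2 2.2
   vertex 3.4 2.4 2.6
  endloop
 endfacet
 facet normal 0.000 0.000 1.000
  outer loop
   vertex 2.0 2.0 2.6
   vertex 3.4 2.4 2.6
   vertex 2.8 3.0 2.6
  endloop
 endfacet
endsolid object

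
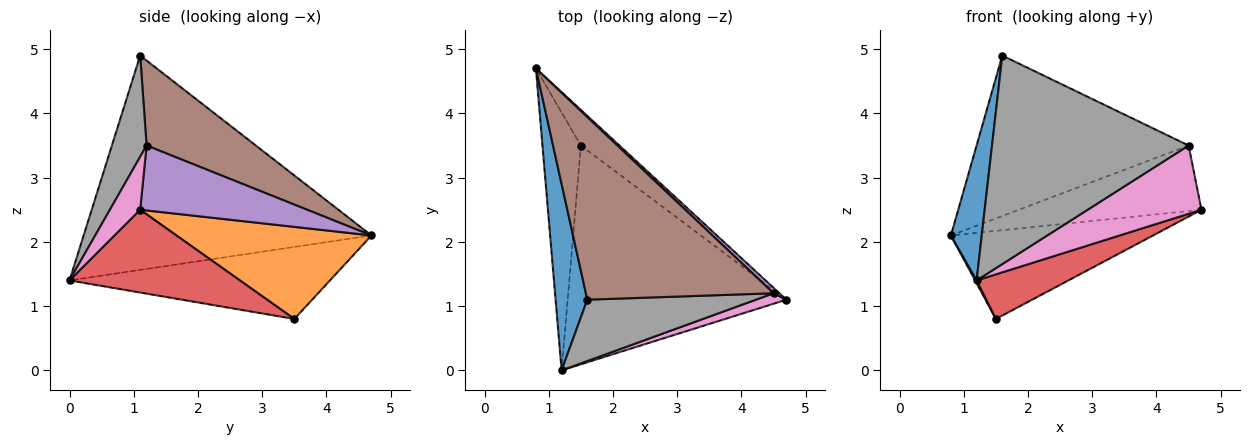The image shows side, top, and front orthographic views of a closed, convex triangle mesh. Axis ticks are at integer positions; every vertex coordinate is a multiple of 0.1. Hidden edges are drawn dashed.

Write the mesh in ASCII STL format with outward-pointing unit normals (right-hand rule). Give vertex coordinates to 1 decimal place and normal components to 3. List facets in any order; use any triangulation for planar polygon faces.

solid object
 facet normal -0.984 -0.105 0.146
  outer loop
   vertex 1.6 1.1 4.9
   vertex 0.8 4.7 2.1
   vertex 1.2 0.0 1.4
  endloop
 endfacet
 facet normal 0.667 0.691 -0.279
  outer loop
   vertex 1.5 3.5 0.8
   vertex 0.8 4.7 2.1
   vertex 4.7 1.1 2.5
  endloop
 endfacet
 facet normal -0.882 -0.005 -0.470
  outer loop
   vertex 1.5 3.5 0.8
   vertex 1.2 0.0 1.4
   vertex 0.8 4.7 2.1
  endloop
 endfacet
 facet normal 0.348 -0.187 -0.919
  outer loop
   vertex 1.5 3.5 0.8
   vertex 4.7 1.1 2.5
   vertex 1.2 0.0 1.4
  endloop
 endfacet
 facet normal 0.674 0.737 0.061
  outer loop
   vertex 4.5 1.2 3.5
   vertex 4.7 1.1 2.5
   vertex 0.8 4.7 2.1
  endloop
 endfacet
 facet normal 0.322 0.625 0.711
  outer loop
   vertex 4.5 1.2 3.5
   vertex 0.8 4.7 2.1
   vertex 1.6 1.1 4.9
  endloop
 endfacet
 facet normal 0.254 -0.956 0.146
  outer loop
   vertex 4.5 1.2 3.5
   vertex 1.2 0.0 1.4
   vertex 4.7 1.1 2.5
  endloop
 endfacet
 facet normal 0.167 -0.946 0.278
  outer loop
   vertex 4.5 1.2 3.5
   vertex 1.6 1.1 4.9
   vertex 1.2 0.0 1.4
  endloop
 endfacet
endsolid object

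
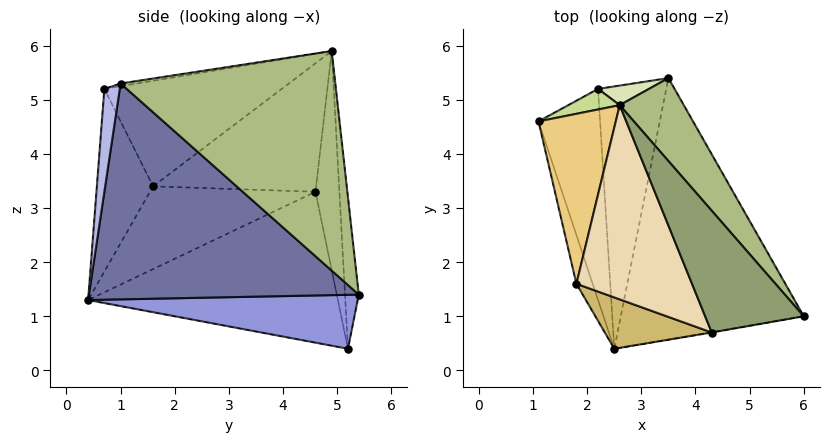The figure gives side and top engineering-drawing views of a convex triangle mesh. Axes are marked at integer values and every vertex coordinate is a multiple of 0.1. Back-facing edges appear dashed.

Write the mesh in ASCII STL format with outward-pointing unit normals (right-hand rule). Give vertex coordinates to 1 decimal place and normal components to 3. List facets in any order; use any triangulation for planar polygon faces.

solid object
 facet normal 0.756 -0.138 -0.640
  outer loop
   vertex 3.5 5.4 1.4
   vertex 6.0 1.0 5.3
   vertex 2.5 0.4 1.3
  endloop
 endfacet
 facet normal -0.918 -0.128 -0.375
  outer loop
   vertex 2.2 5.2 0.4
   vertex 2.5 0.4 1.3
   vertex 1.1 4.6 3.3
  endloop
 endfacet
 facet normal 0.617 -0.108 -0.780
  outer loop
   vertex 2.2 5.2 0.4
   vertex 3.5 5.4 1.4
   vertex 2.5 0.4 1.3
  endloop
 endfacet
 facet normal 0.174 -0.985 -0.005
  outer loop
   vertex 4.3 0.7 5.2
   vertex 2.5 0.4 1.3
   vertex 6.0 1.0 5.3
  endloop
 endfacet
 facet normal -0.027 -0.175 0.984
  outer loop
   vertex 2.6 4.9 5.9
   vertex 4.3 0.7 5.2
   vertex 6.0 1.0 5.3
  endloop
 endfacet
 facet normal 0.752 0.622 0.219
  outer loop
   vertex 2.6 4.9 5.9
   vertex 6.0 1.0 5.3
   vertex 3.5 5.4 1.4
  endloop
 endfacet
 facet normal -0.318 0.945 0.075
  outer loop
   vertex 2.6 4.9 5.9
   vertex 2.2 5.2 0.4
   vertex 1.1 4.6 3.3
  endloop
 endfacet
 facet normal -0.203 0.977 0.068
  outer loop
   vertex 2.6 4.9 5.9
   vertex 3.5 5.4 1.4
   vertex 2.2 5.2 0.4
  endloop
 endfacet
 facet normal -0.955 -0.229 -0.187
  outer loop
   vertex 1.8 1.6 3.4
   vertex 1.1 4.6 3.3
   vertex 2.5 0.4 1.3
  endloop
 endfacet
 facet normal -0.505 -0.811 0.295
  outer loop
   vertex 1.8 1.6 3.4
   vertex 2.5 0.4 1.3
   vertex 4.3 0.7 5.2
  endloop
 endfacet
 facet normal -0.843 -0.180 0.507
  outer loop
   vertex 1.8 1.6 3.4
   vertex 2.6 4.9 5.9
   vertex 1.1 4.6 3.3
  endloop
 endfacet
 facet normal -0.627 -0.368 0.687
  outer loop
   vertex 1.8 1.6 3.4
   vertex 4.3 0.7 5.2
   vertex 2.6 4.9 5.9
  endloop
 endfacet
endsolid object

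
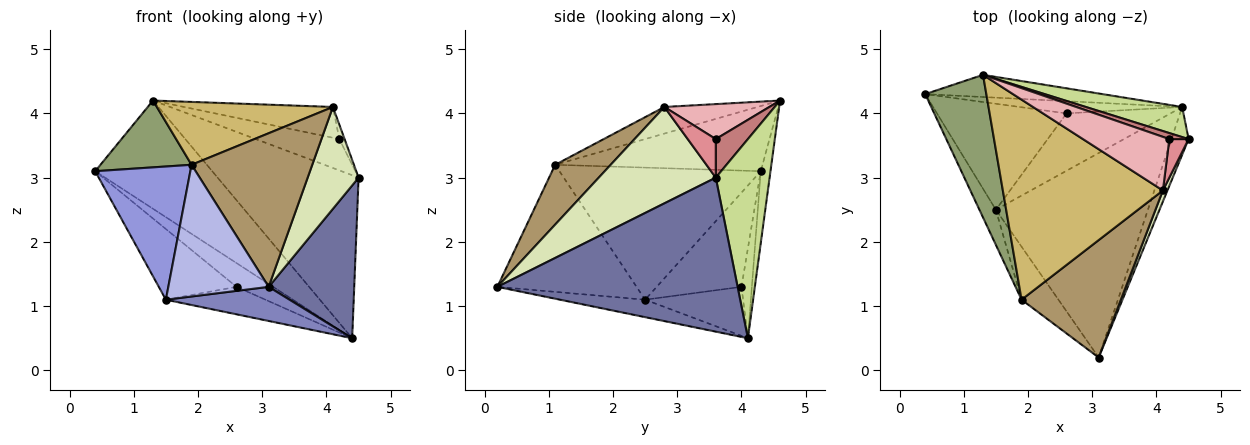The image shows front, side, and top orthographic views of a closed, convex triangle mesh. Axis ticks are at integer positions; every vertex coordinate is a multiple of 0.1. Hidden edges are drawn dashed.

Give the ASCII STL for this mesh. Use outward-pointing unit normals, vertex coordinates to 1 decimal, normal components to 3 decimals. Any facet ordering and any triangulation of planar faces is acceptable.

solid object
 facet normal 0.937 -0.334 -0.104
  outer loop
   vertex 4.4 4.1 0.5
   vertex 4.5 3.6 3.0
   vertex 3.1 0.2 1.3
  endloop
 endfacet
 facet normal -0.113 -0.164 -0.980
  outer loop
   vertex 1.5 2.5 1.1
   vertex 4.4 4.1 0.5
   vertex 3.1 0.2 1.3
  endloop
 endfacet
 facet normal -0.898 -0.425 -0.112
  outer loop
   vertex 1.5 2.5 1.1
   vertex 1.9 1.1 3.2
   vertex 0.4 4.3 3.1
  endloop
 endfacet
 facet normal -0.790 -0.569 -0.229
  outer loop
   vertex 1.5 2.5 1.1
   vertex 3.1 0.2 1.3
   vertex 1.9 1.1 3.2
  endloop
 endfacet
 facet normal -0.695 -0.305 0.652
  outer loop
   vertex 1.3 4.6 4.2
   vertex 0.4 4.3 3.1
   vertex 1.9 1.1 3.2
  endloop
 endfacet
 facet normal -0.081 0.976 -0.200
  outer loop
   vertex 1.3 4.6 4.2
   vertex 4.4 4.1 0.5
   vertex 0.4 4.3 3.1
  endloop
 endfacet
 facet normal 0.351 0.921 0.170
  outer loop
   vertex 1.3 4.6 4.2
   vertex 4.5 3.6 3.0
   vertex 4.4 4.1 0.5
  endloop
 endfacet
 facet normal 0.916 -0.399 0.043
  outer loop
   vertex 4.1 2.8 4.1
   vertex 3.1 0.2 1.3
   vertex 4.5 3.6 3.0
  endloop
 endfacet
 facet normal 0.343 -0.746 0.570
  outer loop
   vertex 4.1 2.8 4.1
   vertex 1.9 1.1 3.2
   vertex 3.1 0.2 1.3
  endloop
 endfacet
 facet normal -0.157 -0.296 0.942
  outer loop
   vertex 4.1 2.8 4.1
   vertex 1.3 4.6 4.2
   vertex 1.9 1.1 3.2
  endloop
 endfacet
 facet normal -0.245 0.863 -0.443
  outer loop
   vertex 2.6 4.0 1.3
   vertex 0.4 4.3 3.1
   vertex 4.4 4.1 0.5
  endloop
 endfacet
 facet normal -0.518 0.475 -0.712
  outer loop
   vertex 2.6 4.0 1.3
   vertex 1.5 2.5 1.1
   vertex 0.4 4.3 3.1
  endloop
 endfacet
 facet normal -0.391 0.397 -0.830
  outer loop
   vertex 2.6 4.0 1.3
   vertex 4.4 4.1 0.5
   vertex 1.5 2.5 1.1
  endloop
 endfacet
 facet normal 0.353 0.919 0.177
  outer loop
   vertex 4.2 3.6 3.6
   vertex 4.5 3.6 3.0
   vertex 1.3 4.6 4.2
  endloop
 endfacet
 facet normal 0.882 0.165 0.441
  outer loop
   vertex 4.2 3.6 3.6
   vertex 4.1 2.8 4.1
   vertex 4.5 3.6 3.0
  endloop
 endfacet
 facet normal 0.331 0.470 0.818
  outer loop
   vertex 4.2 3.6 3.6
   vertex 1.3 4.6 4.2
   vertex 4.1 2.8 4.1
  endloop
 endfacet
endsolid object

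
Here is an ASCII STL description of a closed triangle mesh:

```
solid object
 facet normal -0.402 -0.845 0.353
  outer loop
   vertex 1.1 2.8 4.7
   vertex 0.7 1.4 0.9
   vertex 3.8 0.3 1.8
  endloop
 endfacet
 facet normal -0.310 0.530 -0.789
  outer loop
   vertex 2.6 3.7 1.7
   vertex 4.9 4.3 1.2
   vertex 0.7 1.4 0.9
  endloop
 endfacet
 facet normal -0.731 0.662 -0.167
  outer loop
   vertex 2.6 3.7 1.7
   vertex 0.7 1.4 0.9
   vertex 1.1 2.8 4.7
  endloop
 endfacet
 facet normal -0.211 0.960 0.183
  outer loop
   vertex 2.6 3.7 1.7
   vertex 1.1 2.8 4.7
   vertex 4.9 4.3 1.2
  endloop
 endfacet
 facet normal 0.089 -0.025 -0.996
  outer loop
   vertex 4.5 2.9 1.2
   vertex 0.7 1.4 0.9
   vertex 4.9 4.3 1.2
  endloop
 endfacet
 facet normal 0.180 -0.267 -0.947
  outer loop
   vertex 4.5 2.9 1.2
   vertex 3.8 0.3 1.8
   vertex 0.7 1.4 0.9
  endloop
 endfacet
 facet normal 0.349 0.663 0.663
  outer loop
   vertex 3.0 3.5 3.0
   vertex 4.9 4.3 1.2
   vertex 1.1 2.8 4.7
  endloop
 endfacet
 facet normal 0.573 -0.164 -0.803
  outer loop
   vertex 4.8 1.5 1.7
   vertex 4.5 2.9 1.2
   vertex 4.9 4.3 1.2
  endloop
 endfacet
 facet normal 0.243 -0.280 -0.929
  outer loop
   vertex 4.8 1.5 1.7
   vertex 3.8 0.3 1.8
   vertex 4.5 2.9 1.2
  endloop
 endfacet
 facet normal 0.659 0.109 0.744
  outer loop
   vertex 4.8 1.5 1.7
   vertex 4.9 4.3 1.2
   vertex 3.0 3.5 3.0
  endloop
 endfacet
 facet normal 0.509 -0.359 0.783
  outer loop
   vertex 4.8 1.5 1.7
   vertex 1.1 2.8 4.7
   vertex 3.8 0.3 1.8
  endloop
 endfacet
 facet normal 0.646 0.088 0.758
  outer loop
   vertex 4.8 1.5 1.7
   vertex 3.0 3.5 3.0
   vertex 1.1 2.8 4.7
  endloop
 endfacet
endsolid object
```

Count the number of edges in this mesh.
18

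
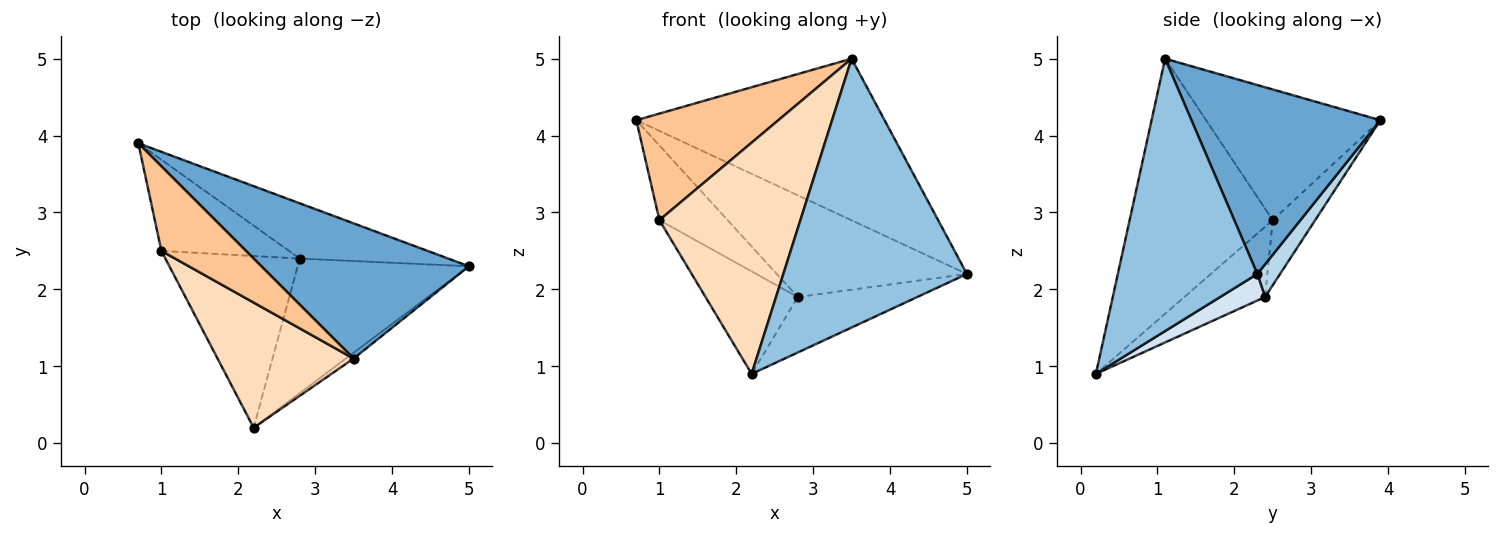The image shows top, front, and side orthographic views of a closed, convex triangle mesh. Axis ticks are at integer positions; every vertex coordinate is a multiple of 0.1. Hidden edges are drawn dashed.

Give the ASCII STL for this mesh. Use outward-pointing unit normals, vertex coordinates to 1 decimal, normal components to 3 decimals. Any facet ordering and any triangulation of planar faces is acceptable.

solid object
 facet normal 0.504 0.662 0.554
  outer loop
   vertex 3.5 1.1 5.0
   vertex 5.0 2.3 2.2
   vertex 0.7 3.9 4.2
  endloop
 endfacet
 facet normal 0.605 -0.796 -0.017
  outer loop
   vertex 3.5 1.1 5.0
   vertex 2.2 0.2 0.9
   vertex 5.0 2.3 2.2
  endloop
 endfacet
 facet normal 0.104 0.874 -0.475
  outer loop
   vertex 2.8 2.4 1.9
   vertex 0.7 3.9 4.2
   vertex 5.0 2.3 2.2
  endloop
 endfacet
 facet normal 0.142 0.377 -0.915
  outer loop
   vertex 2.8 2.4 1.9
   vertex 5.0 2.3 2.2
   vertex 2.2 0.2 0.9
  endloop
 endfacet
 facet normal -0.367 0.590 -0.720
  outer loop
   vertex 1.0 2.5 2.9
   vertex 0.7 3.9 4.2
   vertex 2.8 2.4 1.9
  endloop
 endfacet
 facet normal -0.409 0.468 -0.783
  outer loop
   vertex 1.0 2.5 2.9
   vertex 2.8 2.4 1.9
   vertex 2.2 0.2 0.9
  endloop
 endfacet
 facet normal -0.693 -0.565 0.448
  outer loop
   vertex 1.0 2.5 2.9
   vertex 3.5 1.1 5.0
   vertex 0.7 3.9 4.2
  endloop
 endfacet
 facet normal -0.666 -0.656 0.355
  outer loop
   vertex 1.0 2.5 2.9
   vertex 2.2 0.2 0.9
   vertex 3.5 1.1 5.0
  endloop
 endfacet
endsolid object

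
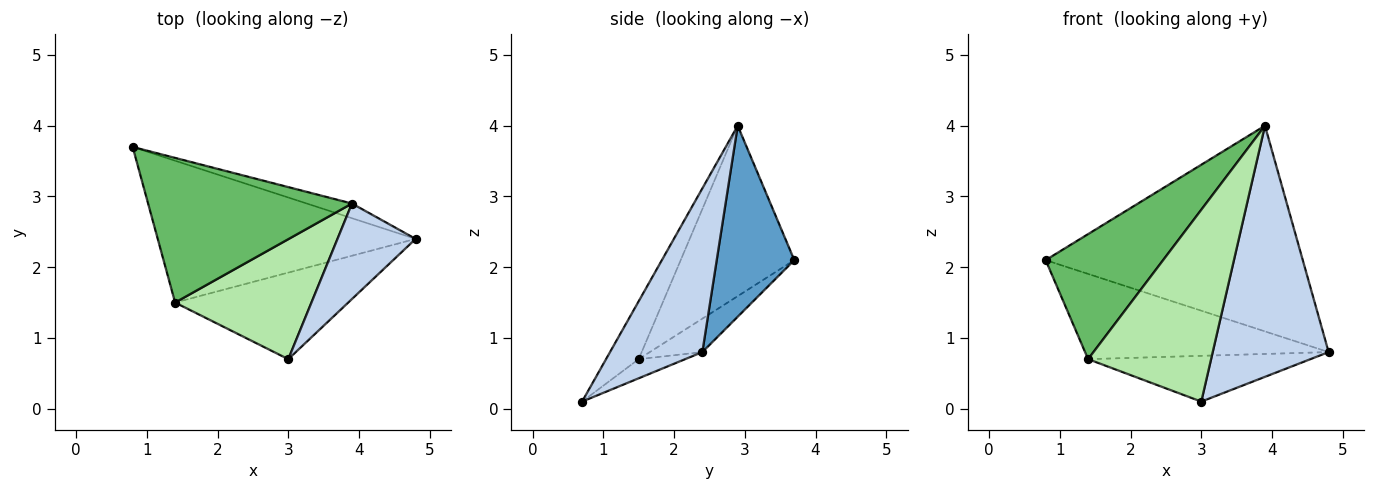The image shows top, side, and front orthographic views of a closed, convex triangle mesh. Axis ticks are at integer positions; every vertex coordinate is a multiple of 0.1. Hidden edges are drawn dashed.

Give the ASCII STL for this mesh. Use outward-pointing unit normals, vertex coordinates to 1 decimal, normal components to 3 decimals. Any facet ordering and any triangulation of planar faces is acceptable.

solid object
 facet normal 0.288 0.955 -0.068
  outer loop
   vertex 3.9 2.9 4.0
   vertex 4.8 2.4 0.8
   vertex 0.8 3.7 2.1
  endloop
 endfacet
 facet normal 0.597 -0.750 0.285
  outer loop
   vertex 3.9 2.9 4.0
   vertex 3.0 0.7 0.1
   vertex 4.8 2.4 0.8
  endloop
 endfacet
 facet normal -0.110 0.512 -0.852
  outer loop
   vertex 1.4 1.5 0.7
   vertex 0.8 3.7 2.1
   vertex 4.8 2.4 0.8
  endloop
 endfacet
 facet normal -0.097 0.465 -0.880
  outer loop
   vertex 1.4 1.5 0.7
   vertex 4.8 2.4 0.8
   vertex 3.0 0.7 0.1
  endloop
 endfacet
 facet normal -0.535 -0.553 0.639
  outer loop
   vertex 1.4 1.5 0.7
   vertex 3.9 2.9 4.0
   vertex 0.8 3.7 2.1
  endloop
 endfacet
 facet normal -0.220 -0.827 0.517
  outer loop
   vertex 1.4 1.5 0.7
   vertex 3.0 0.7 0.1
   vertex 3.9 2.9 4.0
  endloop
 endfacet
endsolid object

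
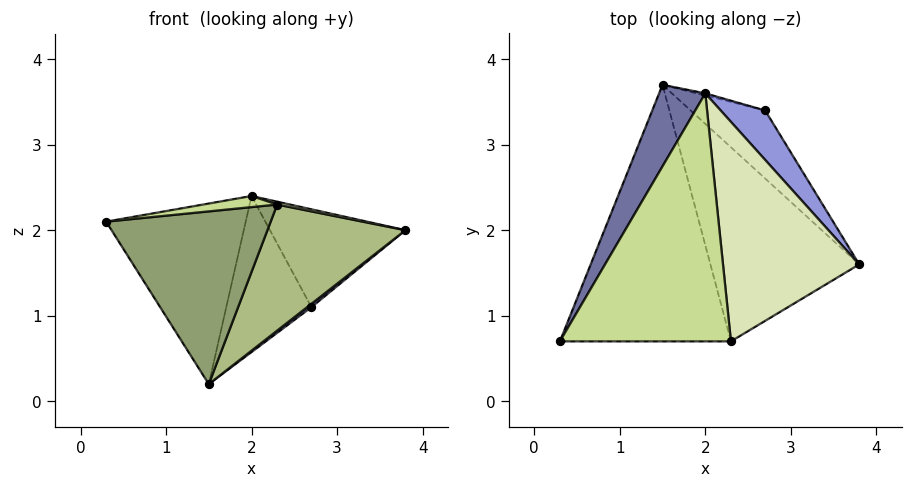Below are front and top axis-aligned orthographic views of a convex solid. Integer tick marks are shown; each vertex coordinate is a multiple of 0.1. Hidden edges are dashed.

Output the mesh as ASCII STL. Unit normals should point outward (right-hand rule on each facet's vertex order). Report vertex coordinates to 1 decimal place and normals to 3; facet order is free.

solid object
 facet normal -0.852 0.477 0.215
  outer loop
   vertex 2.0 3.6 2.4
   vertex 1.5 3.7 0.2
   vertex 0.3 0.7 2.1
  endloop
 endfacet
 facet normal 0.593 -0.040 -0.804
  outer loop
   vertex 2.7 3.4 1.1
   vertex 3.8 1.6 2.0
   vertex 1.5 3.7 0.2
  endloop
 endfacet
 facet normal 0.737 0.603 0.304
  outer loop
   vertex 2.7 3.4 1.1
   vertex 2.0 3.6 2.4
   vertex 3.8 1.6 2.0
  endloop
 endfacet
 facet normal 0.252 0.968 -0.013
  outer loop
   vertex 2.7 3.4 1.1
   vertex 1.5 3.7 0.2
   vertex 2.0 3.6 2.4
  endloop
 endfacet
 facet normal 0.083 -0.557 -0.827
  outer loop
   vertex 2.3 0.7 2.3
   vertex 0.3 0.7 2.1
   vertex 1.5 3.7 0.2
  endloop
 endfacet
 facet normal 0.157 -0.538 -0.828
  outer loop
   vertex 2.3 0.7 2.3
   vertex 1.5 3.7 0.2
   vertex 3.8 1.6 2.0
  endloop
 endfacet
 facet normal -0.099 -0.045 0.994
  outer loop
   vertex 2.3 0.7 2.3
   vertex 2.0 3.6 2.4
   vertex 0.3 0.7 2.1
  endloop
 endfacet
 facet normal 0.203 -0.013 0.979
  outer loop
   vertex 2.3 0.7 2.3
   vertex 3.8 1.6 2.0
   vertex 2.0 3.6 2.4
  endloop
 endfacet
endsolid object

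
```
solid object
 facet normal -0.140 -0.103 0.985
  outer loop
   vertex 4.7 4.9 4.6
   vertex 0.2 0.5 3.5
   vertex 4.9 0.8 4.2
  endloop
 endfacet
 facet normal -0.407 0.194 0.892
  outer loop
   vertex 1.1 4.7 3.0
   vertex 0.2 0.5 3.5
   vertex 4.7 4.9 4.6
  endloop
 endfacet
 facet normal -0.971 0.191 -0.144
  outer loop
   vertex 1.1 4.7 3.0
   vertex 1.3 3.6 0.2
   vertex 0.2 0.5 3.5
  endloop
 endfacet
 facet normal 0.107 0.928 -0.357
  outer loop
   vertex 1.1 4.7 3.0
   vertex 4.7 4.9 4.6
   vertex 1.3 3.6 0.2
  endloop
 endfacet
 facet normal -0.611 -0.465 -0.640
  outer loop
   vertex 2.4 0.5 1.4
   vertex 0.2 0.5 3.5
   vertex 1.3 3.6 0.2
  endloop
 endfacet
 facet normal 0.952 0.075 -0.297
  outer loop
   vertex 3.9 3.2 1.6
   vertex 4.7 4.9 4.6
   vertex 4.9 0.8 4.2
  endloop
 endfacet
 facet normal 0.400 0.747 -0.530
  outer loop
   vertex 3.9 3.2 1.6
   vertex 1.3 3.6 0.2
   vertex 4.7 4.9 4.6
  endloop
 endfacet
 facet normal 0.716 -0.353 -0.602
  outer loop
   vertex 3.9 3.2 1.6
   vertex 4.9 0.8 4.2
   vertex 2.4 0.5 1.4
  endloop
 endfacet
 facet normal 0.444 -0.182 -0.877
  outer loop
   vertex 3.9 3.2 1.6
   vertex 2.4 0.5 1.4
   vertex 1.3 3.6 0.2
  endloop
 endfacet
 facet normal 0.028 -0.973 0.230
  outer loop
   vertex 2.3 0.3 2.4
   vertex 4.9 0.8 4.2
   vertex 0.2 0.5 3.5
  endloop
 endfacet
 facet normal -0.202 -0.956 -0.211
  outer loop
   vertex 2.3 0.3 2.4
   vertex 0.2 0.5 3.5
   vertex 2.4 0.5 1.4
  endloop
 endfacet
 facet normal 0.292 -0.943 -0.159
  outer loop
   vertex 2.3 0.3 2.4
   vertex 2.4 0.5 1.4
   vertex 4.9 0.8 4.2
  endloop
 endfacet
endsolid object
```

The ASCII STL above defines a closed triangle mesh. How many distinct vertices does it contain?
8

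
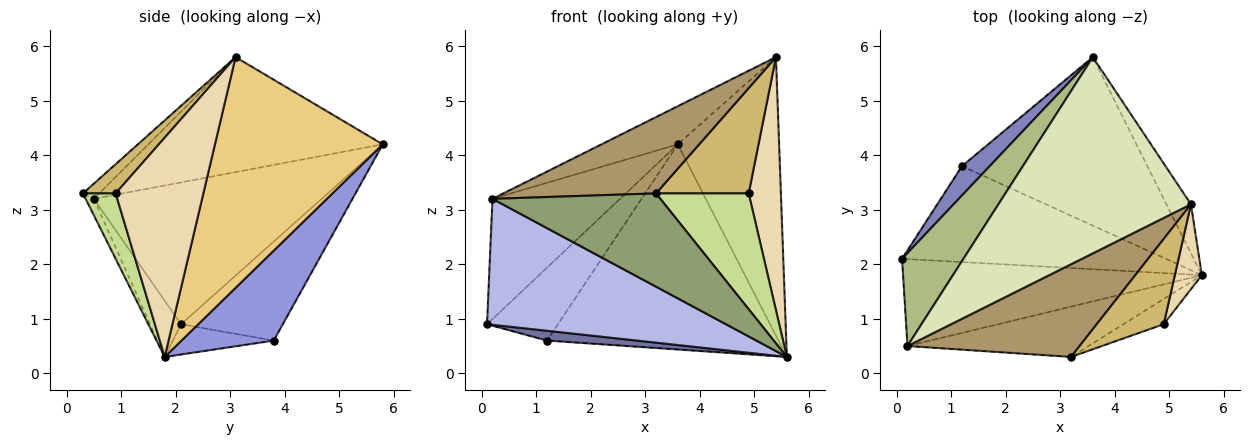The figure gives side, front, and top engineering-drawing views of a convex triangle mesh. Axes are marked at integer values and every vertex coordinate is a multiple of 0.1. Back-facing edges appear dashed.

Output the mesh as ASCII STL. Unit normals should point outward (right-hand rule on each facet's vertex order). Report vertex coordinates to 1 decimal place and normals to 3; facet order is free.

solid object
 facet normal -0.113 -0.101 -0.988
  outer loop
   vertex 1.2 3.8 0.6
   vertex 5.6 1.8 0.3
   vertex 0.1 2.1 0.9
  endloop
 endfacet
 facet normal -0.800 0.557 0.224
  outer loop
   vertex 1.2 3.8 0.6
   vertex 0.1 2.1 0.9
   vertex 3.6 5.8 4.2
  endloop
 endfacet
 facet normal 0.294 0.739 -0.607
  outer loop
   vertex 1.2 3.8 0.6
   vertex 3.6 5.8 4.2
   vertex 5.6 1.8 0.3
  endloop
 endfacet
 facet normal -0.106 -0.818 -0.565
  outer loop
   vertex 0.2 0.5 3.2
   vertex 0.1 2.1 0.9
   vertex 5.6 1.8 0.3
  endloop
 endfacet
 facet normal -0.043 -0.879 -0.474
  outer loop
   vertex 0.2 0.5 3.2
   vertex 5.6 1.8 0.3
   vertex 3.2 0.3 3.3
  endloop
 endfacet
 facet normal -0.816 0.457 0.353
  outer loop
   vertex 0.2 0.5 3.2
   vertex 3.6 5.8 4.2
   vertex 0.1 2.1 0.9
  endloop
 endfacet
 facet normal 0.326 -0.924 -0.201
  outer loop
   vertex 4.9 0.9 3.3
   vertex 3.2 0.3 3.3
   vertex 5.6 1.8 0.3
  endloop
 endfacet
 facet normal -0.506 0.165 0.847
  outer loop
   vertex 5.4 3.1 5.8
   vertex 3.6 5.8 4.2
   vertex 0.2 0.5 3.2
  endloop
 endfacet
 facet normal -0.068 -0.634 0.770
  outer loop
   vertex 5.4 3.1 5.8
   vertex 0.2 0.5 3.2
   vertex 3.2 0.3 3.3
  endloop
 endfacet
 facet normal 0.265 -0.750 0.607
  outer loop
   vertex 5.4 3.1 5.8
   vertex 3.2 0.3 3.3
   vertex 4.9 0.9 3.3
  endloop
 endfacet
 facet normal 0.853 0.515 -0.091
  outer loop
   vertex 5.4 3.1 5.8
   vertex 5.6 1.8 0.3
   vertex 3.6 5.8 4.2
  endloop
 endfacet
 facet normal 0.932 -0.342 0.115
  outer loop
   vertex 5.4 3.1 5.8
   vertex 4.9 0.9 3.3
   vertex 5.6 1.8 0.3
  endloop
 endfacet
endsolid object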